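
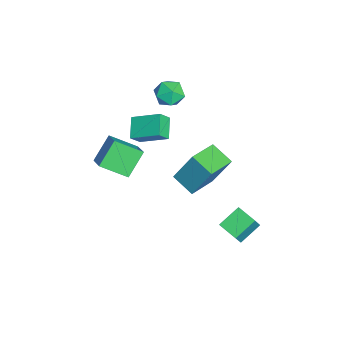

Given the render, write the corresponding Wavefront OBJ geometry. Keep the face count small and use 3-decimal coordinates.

v -2.663 -0.107 3.989
v -2.077 0.174 3.439
v -2.663 -1.334 3.361
v -2.077 -1.053 2.811
v -1.87 -1.175 3.628
v -1.87 -0.417 4.016
v -2.87 -0.743 2.784
v -2.87 0.015 3.172
v -2.204 -0.219 2.694
v -1.587 -0.486 3.216
v -3.153 -0.674 3.584
v -2.536 -0.941 4.106
v -2.814 0.613 -2.736
v -2.623 1.537 -0.893
v -1.996 1.536 -3.284
v -1.804 2.46 -1.441
v -1.456 -0.38 -2.379
v -1.264 0.544 -0.536
v -0.637 0.543 -2.927
v -0.446 1.467 -1.084
v -1.979 -1.928 1.576
v -1.537 -0.542 2.289
v -0.922 -1.953 0.969
v -0.479 -0.567 1.681
v -1.621 -2.373 2.219
v -1.178 -0.987 2.931
v -0.563 -2.398 1.611
v -0.121 -1.012 2.324
v -1.428 -3.458 0.943
v -0.468 -3.138 1.489
v -1.407 -2.078 0.096
v -0.447 -1.757 0.642
v -0.553 -4.163 -0.182
v 0.407 -3.842 0.364
v -0.532 -2.782 -1.029
v 0.428 -2.462 -0.483
v 2.009 2.985 -1.465
v 2.611 2.724 -0.448
v 2.751 3.745 -1.709
v 3.353 3.483 -0.693
v 2.707 2.097 -2.107
v 3.309 1.835 -1.091
v 3.449 2.856 -2.352
v 4.051 2.595 -1.335
f 1 12 6
f 1 6 2
f 1 2 8
f 1 8 11
f 1 11 12
f 2 6 10
f 6 12 5
f 12 11 3
f 11 8 7
f 8 2 9
f 4 10 5
f 4 5 3
f 4 3 7
f 4 7 9
f 4 9 10
f 5 10 6
f 3 5 12
f 7 3 11
f 9 7 8
f 10 9 2
f 14 16 13
f 17 14 13
f 13 16 15
f 15 17 13
f 14 20 16
f 18 14 17
f 18 20 14
f 16 20 15
f 19 17 15
f 15 20 19
f 19 18 17
f 20 18 19
f 22 24 21
f 25 22 21
f 21 24 23
f 23 25 21
f 22 28 24
f 26 22 25
f 26 28 22
f 24 28 23
f 27 25 23
f 23 28 27
f 27 26 25
f 28 26 27
f 30 32 29
f 33 30 29
f 29 32 31
f 31 33 29
f 30 36 32
f 34 30 33
f 34 36 30
f 32 36 31
f 35 33 31
f 31 36 35
f 35 34 33
f 36 34 35
f 38 40 37
f 41 38 37
f 37 40 39
f 39 41 37
f 38 44 40
f 42 38 41
f 42 44 38
f 40 44 39
f 43 41 39
f 39 44 43
f 43 42 41
f 44 42 43



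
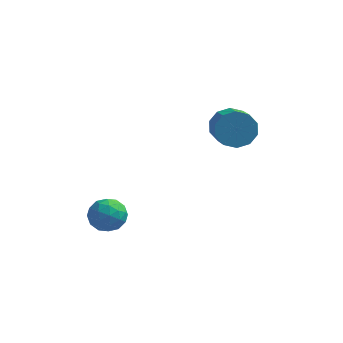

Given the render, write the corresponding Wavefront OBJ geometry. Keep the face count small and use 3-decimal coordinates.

v -0.515 -0.867 0.018
v -0.006 -0.4 0.3
v -0.074 -1.76 0.7
v 0.435 -1.293 0.982
v -0.286 -1.207 1.154
v -0.559 -0.655 0.732
v 0.479 -1.505 0.268
v 0.206 -0.953 -0.154
v 0.608 -0.794 0.455
v 0.136 -0.61 1.002
v -0.216 -1.55 -0.002
v -0.688 -1.366 0.545
v -0.299 -0.555 0.099
v 0.219 -1.605 0.901
v -0.205 -1.555 1.002
v 0.095 -1.28 1.168
v -0.624 -0.704 0.353
v -0.325 -0.43 0.519
v -0.49 -0.905 1.021
v 0.245 -1.73 0.481
v 0.544 -1.456 0.647
v -0.175 -0.88 -0.168
v 0.125 -0.605 -0.002
v 0.41 -1.255 -0.021
v 0.361 -0.512 0.356
v 0.621 -1.038 0.757
v 0.646 -1.162 0.337
v 0.486 -0.837 0.089
v 0.083 -0.404 0.678
v 0.343 -0.929 1.079
v -0.081 -0.878 1.18
v -0.242 -0.554 0.932
v 0.444 -0.636 0.769
v -0.423 -1.231 -0.079
v -0.163 -1.756 0.322
v 0.162 -1.606 0.068
v 0.001 -1.282 -0.18
v -0.701 -1.122 0.243
v -0.441 -1.648 0.644
v -0.566 -1.323 0.911
v -0.726 -0.998 0.663
v -0.524 -1.524 0.231
v 3.106 3.686 2.615
v 3.449 4.149 3.184
v 3.897 3.237 3.655
v 3.554 2.774 3.085
v 2.996 4.011 3.348
v 3.445 3.099 3.819
v 2.586 3.749 3.232
v 3.034 2.837 3.703
v 2.374 3.463 2.88
v 2.822 2.551 3.351
v 2.442 3.262 2.427
v 2.89 2.35 2.898
v 2.763 3.223 2.045
v 3.211 2.311 2.516
v 3.215 3.361 1.881
v 3.664 2.449 2.352
v 3.626 3.623 1.997
v 4.074 2.711 2.468
v 3.838 3.909 2.349
v 4.286 2.997 2.82
v 3.77 4.11 2.802
v 4.218 3.198 3.273
f 1 38 17
f 38 12 41
f 17 41 6
f 38 41 17
f 1 17 13
f 17 6 18
f 13 18 2
f 17 18 13
f 1 13 22
f 13 2 23
f 22 23 8
f 13 23 22
f 1 22 34
f 22 8 37
f 34 37 11
f 22 37 34
f 1 34 38
f 34 11 42
f 38 42 12
f 34 42 38
f 2 18 29
f 18 6 32
f 29 32 10
f 18 32 29
f 6 41 19
f 41 12 40
f 19 40 5
f 41 40 19
f 12 42 39
f 42 11 35
f 39 35 3
f 42 35 39
f 11 37 36
f 37 8 24
f 36 24 7
f 37 24 36
f 8 23 28
f 23 2 25
f 28 25 9
f 23 25 28
f 4 30 16
f 30 10 31
f 16 31 5
f 30 31 16
f 4 16 14
f 16 5 15
f 14 15 3
f 16 15 14
f 4 14 21
f 14 3 20
f 21 20 7
f 14 20 21
f 4 21 26
f 21 7 27
f 26 27 9
f 21 27 26
f 4 26 30
f 26 9 33
f 30 33 10
f 26 33 30
f 5 31 19
f 31 10 32
f 19 32 6
f 31 32 19
f 3 15 39
f 15 5 40
f 39 40 12
f 15 40 39
f 7 20 36
f 20 3 35
f 36 35 11
f 20 35 36
f 9 27 28
f 27 7 24
f 28 24 8
f 27 24 28
f 10 33 29
f 33 9 25
f 29 25 2
f 33 25 29
f 44 43 47
f 44 47 45
f 45 47 48
f 45 48 46
f 47 43 49
f 47 49 48
f 48 49 50
f 48 50 46
f 49 43 51
f 49 51 50
f 50 51 52
f 50 52 46
f 51 43 53
f 51 53 52
f 52 53 54
f 52 54 46
f 53 43 55
f 53 55 54
f 54 55 56
f 54 56 46
f 55 43 57
f 55 57 56
f 56 57 58
f 56 58 46
f 57 43 59
f 57 59 58
f 58 59 60
f 58 60 46
f 59 43 61
f 59 61 60
f 60 61 62
f 60 62 46
f 61 43 63
f 61 63 62
f 62 63 64
f 62 64 46
f 63 43 44
f 63 44 64
f 64 44 45
f 64 45 46



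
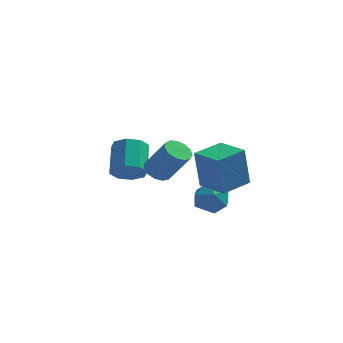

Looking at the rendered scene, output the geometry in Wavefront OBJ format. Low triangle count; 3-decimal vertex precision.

v -2.153 1.972 -3.33
v -1.507 1.616 -2.7
v -1.781 3.172 -1.54
v -2.427 3.528 -2.17
v -1.193 2.053 -3.212
v -1.468 3.609 -2.051
v -1.442 2.443 -3.793
v -1.716 3.998 -2.632
v -2.107 2.557 -4.103
v -2.381 4.112 -2.942
v -2.799 2.328 -3.96
v -3.073 3.884 -2.8
v -3.112 1.891 -3.449
v -3.387 3.447 -2.288
v -2.864 1.502 -2.868
v -3.138 3.057 -1.707
v -2.199 1.388 -2.558
v -2.473 2.943 -1.397
v 3.738 -3.785 -1.325
v 3.48 -3.89 0.827
v 2.43 -2.768 -1.432
v 2.173 -2.873 0.72
v 4.747 -2.467 -1.14
v 4.49 -2.572 1.012
v 3.44 -1.45 -1.247
v 3.182 -1.555 0.905
v 2.592 0.71 -3.212
v 3.22 0.324 -3.947
v 1.78 -0.764 -3.133
v 2.408 -1.15 -3.868
v 2.784 -0.938 -2.921
v 3.286 -0.027 -2.969
v 1.714 -0.413 -4.111
v 2.216 0.498 -4.159
v 2.678 -0.369 -4.502
v 3.339 -0.694 -3.767
v 1.661 0.254 -3.313
v 2.322 -0.071 -2.578
v -0.089 -0.62 -1.73
v 0.513 -0.807 -2.173
v 1.63 -1.147 -0.513
v 1.029 -0.96 -0.07
v 0.54 -0.379 -2.104
v 1.657 -0.72 -0.444
v 0.368 -0.028 -1.916
v 1.485 -0.369 -0.256
v 0.051 0.135 -1.669
v 1.168 -0.205 -0.009
v -0.311 0.059 -1.442
v 0.806 -0.282 0.219
v -0.602 -0.233 -1.306
v 0.515 -0.574 0.355
v -0.73 -0.648 -1.305
v 0.388 -0.988 0.356
v -0.654 -1.054 -1.439
v 0.463 -1.394 0.222
v -0.399 -1.321 -1.665
v 0.718 -1.662 -0.005
v -0.045 -1.367 -1.913
v 1.072 -1.707 -0.252
v 0.295 -1.175 -2.102
v 1.412 -1.515 -0.441
f 2 1 5
f 2 5 3
f 3 5 6
f 3 6 4
f 5 1 7
f 5 7 6
f 6 7 8
f 6 8 4
f 7 1 9
f 7 9 8
f 8 9 10
f 8 10 4
f 9 1 11
f 9 11 10
f 10 11 12
f 10 12 4
f 11 1 13
f 11 13 12
f 12 13 14
f 12 14 4
f 13 1 15
f 13 15 14
f 14 15 16
f 14 16 4
f 15 1 17
f 15 17 16
f 16 17 18
f 16 18 4
f 17 1 2
f 17 2 18
f 18 2 3
f 18 3 4
f 20 22 19
f 23 20 19
f 19 22 21
f 21 23 19
f 20 26 22
f 24 20 23
f 24 26 20
f 22 26 21
f 25 23 21
f 21 26 25
f 25 24 23
f 26 24 25
f 27 38 32
f 27 32 28
f 27 28 34
f 27 34 37
f 27 37 38
f 28 32 36
f 32 38 31
f 38 37 29
f 37 34 33
f 34 28 35
f 30 36 31
f 30 31 29
f 30 29 33
f 30 33 35
f 30 35 36
f 31 36 32
f 29 31 38
f 33 29 37
f 35 33 34
f 36 35 28
f 40 39 43
f 40 43 41
f 41 43 44
f 41 44 42
f 43 39 45
f 43 45 44
f 44 45 46
f 44 46 42
f 45 39 47
f 45 47 46
f 46 47 48
f 46 48 42
f 47 39 49
f 47 49 48
f 48 49 50
f 48 50 42
f 49 39 51
f 49 51 50
f 50 51 52
f 50 52 42
f 51 39 53
f 51 53 52
f 52 53 54
f 52 54 42
f 53 39 55
f 53 55 54
f 54 55 56
f 54 56 42
f 55 39 57
f 55 57 56
f 56 57 58
f 56 58 42
f 57 39 59
f 57 59 58
f 58 59 60
f 58 60 42
f 59 39 61
f 59 61 60
f 60 61 62
f 60 62 42
f 61 39 40
f 61 40 62
f 62 40 41
f 62 41 42



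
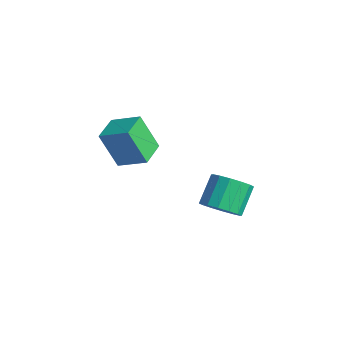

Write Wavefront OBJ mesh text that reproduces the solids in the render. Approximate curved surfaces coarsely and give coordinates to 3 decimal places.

v -3.099 -1.161 1.752
v -3.717 -1.793 3.657
v -1.939 -0.27 2.423
v -2.556 -0.902 4.329
v -2.164 -2.318 1.671
v -2.781 -2.95 3.577
v -1.003 -1.427 2.343
v -1.621 -2.059 4.248
v 2.942 0.082 1.218
v 3.491 -0.375 1.931
v 2.847 0.641 3.076
v 2.298 1.098 2.362
v 3.793 0.014 1.756
v 3.15 1.03 2.901
v 3.867 0.422 1.437
v 3.224 1.437 2.582
v 3.694 0.738 1.059
v 3.05 1.753 2.204
v 3.318 0.879 0.723
v 2.675 1.894 1.868
v 2.842 0.806 0.52
v 2.198 1.821 1.665
v 2.393 0.539 0.504
v 1.749 1.555 1.649
v 2.09 0.15 0.679
v 1.447 1.166 1.824
v 2.016 -0.257 0.998
v 1.373 0.758 2.143
v 2.19 -0.573 1.376
v 1.546 0.442 2.521
v 2.565 -0.714 1.712
v 1.922 0.301 2.857
v 3.042 -0.641 1.915
v 2.398 0.374 3.06
f 2 4 1
f 5 2 1
f 1 4 3
f 3 5 1
f 2 8 4
f 6 2 5
f 6 8 2
f 4 8 3
f 7 5 3
f 3 8 7
f 7 6 5
f 8 6 7
f 10 9 13
f 10 13 11
f 11 13 14
f 11 14 12
f 13 9 15
f 13 15 14
f 14 15 16
f 14 16 12
f 15 9 17
f 15 17 16
f 16 17 18
f 16 18 12
f 17 9 19
f 17 19 18
f 18 19 20
f 18 20 12
f 19 9 21
f 19 21 20
f 20 21 22
f 20 22 12
f 21 9 23
f 21 23 22
f 22 23 24
f 22 24 12
f 23 9 25
f 23 25 24
f 24 25 26
f 24 26 12
f 25 9 27
f 25 27 26
f 26 27 28
f 26 28 12
f 27 9 29
f 27 29 28
f 28 29 30
f 28 30 12
f 29 9 31
f 29 31 30
f 30 31 32
f 30 32 12
f 31 9 33
f 31 33 32
f 32 33 34
f 32 34 12
f 33 9 10
f 33 10 34
f 34 10 11
f 34 11 12



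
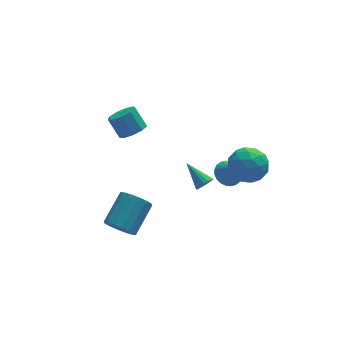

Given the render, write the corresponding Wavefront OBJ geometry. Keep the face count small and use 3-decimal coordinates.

v 3.148 2.096 -1.6
v 3.933 2.18 -1.819
v 3.672 1.044 -0.12
v 3.895 2.432 -1.626
v 3.742 2.633 -1.429
v 3.5 2.753 -1.258
v 3.203 2.772 -1.14
v 2.898 2.688 -1.091
v 2.631 2.514 -1.12
v 2.443 2.276 -1.222
v 2.362 2.011 -1.381
v 2.4 1.759 -1.574
v 2.553 1.558 -1.771
v 2.796 1.439 -1.942
v 3.092 1.419 -2.061
v 3.397 1.503 -2.109
v 3.664 1.677 -2.08
v 3.852 1.915 -1.978
v -3.52 -1.07 -1.551
v -2.788 -1.472 -1.911
v -1.607 -0.272 -0.849
v -2.34 0.13 -0.489
v -2.887 -1.116 -2.203
v -1.707 0.084 -1.141
v -3.156 -0.747 -2.32
v -1.976 0.452 -1.258
v -3.523 -0.465 -2.231
v -2.342 0.734 -1.169
v -3.889 -0.345 -1.96
v -2.708 0.854 -0.898
v -4.156 -0.419 -1.579
v -2.975 0.78 -0.517
v -4.253 -0.668 -1.191
v -3.072 0.532 -0.129
v -4.153 -1.024 -0.899
v -2.973 0.176 0.163
v -3.884 -1.392 -0.782
v -2.704 -0.193 0.28
v -3.518 -1.674 -0.871
v -2.337 -0.475 0.191
v -3.152 -1.794 -1.142
v -1.971 -0.595 -0.08
v -2.885 -1.72 -1.523
v -1.704 -0.521 -0.461
v 2.706 0.117 1.748
v 3.852 0.156 1.769
v 2.768 -1.736 1.811
v 3.914 -1.697 1.832
v 3.31 -1.331 2.736
v 3.272 -0.187 2.697
v 3.348 -1.393 0.883
v 3.31 -0.249 0.844
v 4.248 -0.778 1.235
v 4.225 -0.739 2.38
v 2.395 -0.841 1.2
v 2.372 -0.802 2.345
v 3.274 0.299 1.753
v 3.346 -1.879 1.827
v 2.992 -1.664 2.358
v 3.665 -1.641 2.371
v 2.933 0.098 2.298
v 3.606 0.12 2.311
v 3.288 -0.754 2.879
v 3.014 -1.7 1.269
v 3.687 -1.678 1.282
v 2.955 0.061 1.209
v 3.628 0.084 1.222
v 3.332 -0.826 0.701
v 4.18 -0.227 1.452
v 4.216 -1.316 1.489
v 3.884 -1.137 0.931
v 3.861 -0.464 0.908
v 4.166 -0.204 2.125
v 4.203 -1.293 2.162
v 3.848 -1.079 2.693
v 3.826 -0.406 2.67
v 4.399 -0.753 1.811
v 2.417 -0.287 1.418
v 2.454 -1.376 1.455
v 2.794 -1.174 0.91
v 2.772 -0.501 0.887
v 2.404 -0.264 2.091
v 2.44 -1.353 2.128
v 2.759 -1.116 2.672
v 2.736 -0.443 2.649
v 2.221 -0.827 1.769
v -1.989 2.028 3.317
v -1.296 1.899 3.696
v -1.739 2.543 4.723
v -2.431 2.672 4.343
v -1.271 2.367 3.414
v -1.713 3.011 4.44
v -1.581 2.677 3.086
v -2.024 3.32 4.112
v -2.082 2.683 2.866
v -2.525 3.326 3.893
v -2.54 2.382 2.857
v -2.982 3.026 3.884
v -2.739 1.916 3.063
v -3.182 2.56 4.09
v -2.588 1.503 3.388
v -3.03 2.146 4.415
v -2.156 1.335 3.679
v -2.598 1.979 4.706
v -1.646 1.492 3.801
v -2.088 2.135 4.828
v 2.193 3.199 -3.356
v 2.519 3.065 -2.895
v 1.507 4.461 -2.504
v 2.675 3.245 -3.037
v 2.721 3.415 -3.252
v 2.646 3.535 -3.49
v 2.467 3.579 -3.698
v 2.225 3.535 -3.828
v 1.976 3.414 -3.849
v 1.777 3.244 -3.757
v 1.673 3.063 -3.574
v 1.688 2.914 -3.34
v 1.819 2.83 -3.11
v 2.035 2.83 -2.937
v 2.288 2.915 -2.859
f 2 1 4
f 2 4 3
f 4 1 5
f 4 5 3
f 5 1 6
f 5 6 3
f 6 1 7
f 6 7 3
f 7 1 8
f 7 8 3
f 8 1 9
f 8 9 3
f 9 1 10
f 9 10 3
f 10 1 11
f 10 11 3
f 11 1 12
f 11 12 3
f 12 1 13
f 12 13 3
f 13 1 14
f 13 14 3
f 14 1 15
f 14 15 3
f 15 1 16
f 15 16 3
f 16 1 17
f 16 17 3
f 17 1 18
f 17 18 3
f 18 1 2
f 18 2 3
f 20 19 23
f 20 23 21
f 21 23 24
f 21 24 22
f 23 19 25
f 23 25 24
f 24 25 26
f 24 26 22
f 25 19 27
f 25 27 26
f 26 27 28
f 26 28 22
f 27 19 29
f 27 29 28
f 28 29 30
f 28 30 22
f 29 19 31
f 29 31 30
f 30 31 32
f 30 32 22
f 31 19 33
f 31 33 32
f 32 33 34
f 32 34 22
f 33 19 35
f 33 35 34
f 34 35 36
f 34 36 22
f 35 19 37
f 35 37 36
f 36 37 38
f 36 38 22
f 37 19 39
f 37 39 38
f 38 39 40
f 38 40 22
f 39 19 41
f 39 41 40
f 40 41 42
f 40 42 22
f 41 19 43
f 41 43 42
f 42 43 44
f 42 44 22
f 43 19 20
f 43 20 44
f 44 20 21
f 44 21 22
f 45 82 61
f 82 56 85
f 61 85 50
f 82 85 61
f 45 61 57
f 61 50 62
f 57 62 46
f 61 62 57
f 45 57 66
f 57 46 67
f 66 67 52
f 57 67 66
f 45 66 78
f 66 52 81
f 78 81 55
f 66 81 78
f 45 78 82
f 78 55 86
f 82 86 56
f 78 86 82
f 46 62 73
f 62 50 76
f 73 76 54
f 62 76 73
f 50 85 63
f 85 56 84
f 63 84 49
f 85 84 63
f 56 86 83
f 86 55 79
f 83 79 47
f 86 79 83
f 55 81 80
f 81 52 68
f 80 68 51
f 81 68 80
f 52 67 72
f 67 46 69
f 72 69 53
f 67 69 72
f 48 74 60
f 74 54 75
f 60 75 49
f 74 75 60
f 48 60 58
f 60 49 59
f 58 59 47
f 60 59 58
f 48 58 65
f 58 47 64
f 65 64 51
f 58 64 65
f 48 65 70
f 65 51 71
f 70 71 53
f 65 71 70
f 48 70 74
f 70 53 77
f 74 77 54
f 70 77 74
f 49 75 63
f 75 54 76
f 63 76 50
f 75 76 63
f 47 59 83
f 59 49 84
f 83 84 56
f 59 84 83
f 51 64 80
f 64 47 79
f 80 79 55
f 64 79 80
f 53 71 72
f 71 51 68
f 72 68 52
f 71 68 72
f 54 77 73
f 77 53 69
f 73 69 46
f 77 69 73
f 88 87 91
f 88 91 89
f 89 91 92
f 89 92 90
f 91 87 93
f 91 93 92
f 92 93 94
f 92 94 90
f 93 87 95
f 93 95 94
f 94 95 96
f 94 96 90
f 95 87 97
f 95 97 96
f 96 97 98
f 96 98 90
f 97 87 99
f 97 99 98
f 98 99 100
f 98 100 90
f 99 87 101
f 99 101 100
f 100 101 102
f 100 102 90
f 101 87 103
f 101 103 102
f 102 103 104
f 102 104 90
f 103 87 105
f 103 105 104
f 104 105 106
f 104 106 90
f 105 87 88
f 105 88 106
f 106 88 89
f 106 89 90
f 108 107 110
f 108 110 109
f 110 107 111
f 110 111 109
f 111 107 112
f 111 112 109
f 112 107 113
f 112 113 109
f 113 107 114
f 113 114 109
f 114 107 115
f 114 115 109
f 115 107 116
f 115 116 109
f 116 107 117
f 116 117 109
f 117 107 118
f 117 118 109
f 118 107 119
f 118 119 109
f 119 107 120
f 119 120 109
f 120 107 121
f 120 121 109
f 121 107 108
f 121 108 109



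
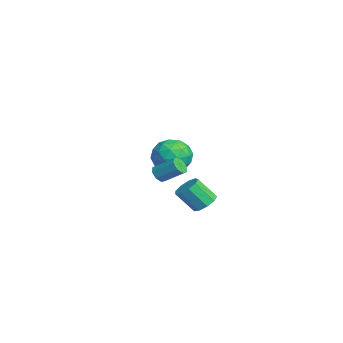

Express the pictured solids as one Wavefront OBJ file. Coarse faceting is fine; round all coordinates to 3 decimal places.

v 2.488 -1.343 -3.247
v 3.078 -1.728 -3.439
v 2.861 -2.623 -2.305
v 2.272 -2.237 -2.113
v 3.208 -1.362 -3.125
v 2.991 -2.257 -1.991
v 3.001 -0.987 -2.868
v 2.785 -1.882 -1.735
v 2.554 -0.778 -2.788
v 2.338 -1.673 -1.655
v 2.077 -0.834 -2.923
v 1.861 -1.728 -1.79
v 1.792 -1.127 -3.209
v 1.575 -2.022 -2.076
v 1.832 -1.522 -3.513
v 1.616 -2.416 -2.38
v 2.18 -1.832 -3.692
v 1.964 -2.727 -2.559
v 2.672 -1.914 -3.663
v 2.456 -2.809 -2.529
v 3.632 -3.78 -0.596
v 4.112 -3.998 -0.653
v 4.628 -3.058 0.099
v 4.148 -2.84 0.156
v 4.031 -3.723 -0.941
v 4.547 -2.783 -0.188
v 3.716 -3.482 -1.026
v 4.232 -2.542 -0.274
v 3.352 -3.415 -0.86
v 3.868 -2.475 -0.108
v 3.152 -3.562 -0.539
v 3.668 -2.622 0.213
v 3.233 -3.837 -0.252
v 3.749 -2.897 0.501
v 3.548 -4.078 -0.166
v 4.064 -3.138 0.586
v 3.912 -4.145 -0.332
v 4.428 -3.205 0.42
v -1.86 -1.812 -1.379
v -1.541 -2.318 -2.369
v -3.659 -2.062 -1.831
v -3.34 -2.568 -2.821
v -3.148 -3.099 -1.811
v -2.036 -2.945 -1.532
v -3.164 -1.435 -2.668
v -2.052 -1.281 -2.389
v -2.347 -2.086 -3.165
v -2.337 -3.114 -2.636
v -2.863 -1.266 -1.564
v -2.853 -2.294 -1.035
v -1.543 -2.043 -1.835
v -3.657 -2.337 -2.365
v -3.544 -2.649 -1.772
v -3.357 -2.947 -2.354
v -1.833 -2.411 -1.343
v -1.646 -2.709 -1.924
v -2.59 -3.168 -1.597
v -3.554 -1.671 -2.276
v -3.367 -1.969 -2.857
v -1.843 -1.433 -1.846
v -1.656 -1.731 -2.428
v -2.61 -1.212 -2.603
v -1.829 -2.204 -2.884
v -2.886 -2.351 -3.15
v -2.783 -1.685 -3.06
v -2.129 -1.594 -2.896
v -1.823 -2.808 -2.573
v -2.88 -2.955 -2.839
v -2.767 -3.267 -2.245
v -2.114 -3.177 -2.081
v -2.297 -2.672 -3.041
v -2.32 -1.425 -1.361
v -3.377 -1.572 -1.627
v -3.086 -1.203 -2.119
v -2.433 -1.113 -1.955
v -2.314 -2.029 -1.05
v -3.371 -2.176 -1.316
v -3.071 -2.786 -1.304
v -2.417 -2.695 -1.14
v -2.903 -1.708 -1.159
f 2 1 5
f 2 5 3
f 3 5 6
f 3 6 4
f 5 1 7
f 5 7 6
f 6 7 8
f 6 8 4
f 7 1 9
f 7 9 8
f 8 9 10
f 8 10 4
f 9 1 11
f 9 11 10
f 10 11 12
f 10 12 4
f 11 1 13
f 11 13 12
f 12 13 14
f 12 14 4
f 13 1 15
f 13 15 14
f 14 15 16
f 14 16 4
f 15 1 17
f 15 17 16
f 16 17 18
f 16 18 4
f 17 1 19
f 17 19 18
f 18 19 20
f 18 20 4
f 19 1 2
f 19 2 20
f 20 2 3
f 20 3 4
f 22 21 25
f 22 25 23
f 23 25 26
f 23 26 24
f 25 21 27
f 25 27 26
f 26 27 28
f 26 28 24
f 27 21 29
f 27 29 28
f 28 29 30
f 28 30 24
f 29 21 31
f 29 31 30
f 30 31 32
f 30 32 24
f 31 21 33
f 31 33 32
f 32 33 34
f 32 34 24
f 33 21 35
f 33 35 34
f 34 35 36
f 34 36 24
f 35 21 37
f 35 37 36
f 36 37 38
f 36 38 24
f 37 21 22
f 37 22 38
f 38 22 23
f 38 23 24
f 39 76 55
f 76 50 79
f 55 79 44
f 76 79 55
f 39 55 51
f 55 44 56
f 51 56 40
f 55 56 51
f 39 51 60
f 51 40 61
f 60 61 46
f 51 61 60
f 39 60 72
f 60 46 75
f 72 75 49
f 60 75 72
f 39 72 76
f 72 49 80
f 76 80 50
f 72 80 76
f 40 56 67
f 56 44 70
f 67 70 48
f 56 70 67
f 44 79 57
f 79 50 78
f 57 78 43
f 79 78 57
f 50 80 77
f 80 49 73
f 77 73 41
f 80 73 77
f 49 75 74
f 75 46 62
f 74 62 45
f 75 62 74
f 46 61 66
f 61 40 63
f 66 63 47
f 61 63 66
f 42 68 54
f 68 48 69
f 54 69 43
f 68 69 54
f 42 54 52
f 54 43 53
f 52 53 41
f 54 53 52
f 42 52 59
f 52 41 58
f 59 58 45
f 52 58 59
f 42 59 64
f 59 45 65
f 64 65 47
f 59 65 64
f 42 64 68
f 64 47 71
f 68 71 48
f 64 71 68
f 43 69 57
f 69 48 70
f 57 70 44
f 69 70 57
f 41 53 77
f 53 43 78
f 77 78 50
f 53 78 77
f 45 58 74
f 58 41 73
f 74 73 49
f 58 73 74
f 47 65 66
f 65 45 62
f 66 62 46
f 65 62 66
f 48 71 67
f 71 47 63
f 67 63 40
f 71 63 67



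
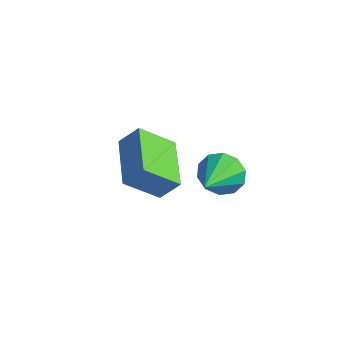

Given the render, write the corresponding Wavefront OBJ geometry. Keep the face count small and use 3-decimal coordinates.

v 2.895 0.918 -1.347
v 3.181 1.405 -0.698
v 3.525 -0.698 -0.413
v 2.679 1.27 -0.592
v 2.258 1 -0.774
v 2.081 0.699 -1.175
v 2.214 0.482 -1.641
v 2.608 0.431 -1.995
v 3.111 0.566 -2.101
v 3.531 0.836 -1.919
v 3.708 1.136 -1.519
v 3.575 1.354 -1.052
v 0.328 0.737 -4.294
v -0.458 -0.296 -3.196
v -1.215 2.221 -4.003
v -2.001 1.188 -2.905
v 0.901 1.172 -3.475
v 0.115 0.139 -2.377
v -0.642 2.656 -3.184
v -1.428 1.623 -2.086
f 2 1 4
f 2 4 3
f 4 1 5
f 4 5 3
f 5 1 6
f 5 6 3
f 6 1 7
f 6 7 3
f 7 1 8
f 7 8 3
f 8 1 9
f 8 9 3
f 9 1 10
f 9 10 3
f 10 1 11
f 10 11 3
f 11 1 12
f 11 12 3
f 12 1 2
f 12 2 3
f 14 16 13
f 17 14 13
f 13 16 15
f 15 17 13
f 14 20 16
f 18 14 17
f 18 20 14
f 16 20 15
f 19 17 15
f 15 20 19
f 19 18 17
f 20 18 19



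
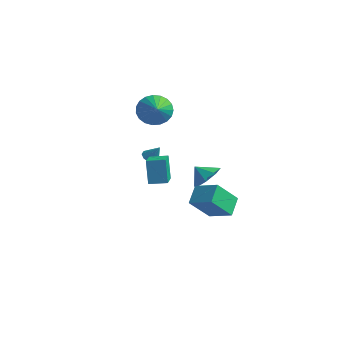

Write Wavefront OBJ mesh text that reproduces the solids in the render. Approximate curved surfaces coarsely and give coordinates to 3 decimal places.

v 0.105 1.793 -4.654
v -0.406 0.58 -3.175
v -0.28 2.839 -3.93
v -0.791 1.627 -2.45
v 1.571 1.913 -4.05
v 1.06 0.701 -2.57
v 1.186 2.96 -3.325
v 0.675 1.747 -1.846
v -2.577 0.271 3.599
v -2.043 0.099 2.723
v -1.623 -0.651 4.361
v -1.84 0.445 2.886
v -1.765 0.76 3.172
v -1.83 0.99 3.533
v -2.024 1.097 3.904
v -2.314 1.06 4.223
v -2.65 0.887 4.434
v -2.973 0.607 4.5
v -3.227 0.269 4.411
v -3.37 -0.069 4.181
v -3.375 -0.348 3.851
v -3.242 -0.52 3.477
v -2.995 -0.555 3.124
v -2.675 -0.448 2.853
v -2.338 -0.216 2.711
v -2.76 0.11 -0.115
v -2.306 -0.063 -0.373
v -2.2 0.25 0.775
v -2.341 0.31 -0.41
v -2.572 0.59 -0.308
v -2.89 0.645 -0.116
v -3.148 0.45 0.076
v -3.224 0.096 0.18
v -3.083 -0.251 0.145
v -2.79 -0.429 -0.011
v -2.484 -0.354 -0.216
v 0.229 -3.389 0.859
v -0.193 -3.059 2.281
v 1.054 -2.799 0.967
v 0.632 -2.469 2.39
v 1.048 -4.631 1.39
v 0.626 -4.301 2.813
v 1.873 -4.041 1.499
v 1.451 -3.711 2.921
v -1.327 3.418 -2.785
v -0.577 3.229 -2.105
v -2.053 3.162 -2.055
v -0.821 3.979 -2.085
v -1.362 4.399 -2.475
v -1.882 4.245 -3.047
v -2.078 3.606 -3.465
v -1.834 2.857 -3.485
v -1.293 2.436 -3.095
v -0.773 2.59 -2.523
f 2 4 1
f 5 2 1
f 1 4 3
f 3 5 1
f 2 8 4
f 6 2 5
f 6 8 2
f 4 8 3
f 7 5 3
f 3 8 7
f 7 6 5
f 8 6 7
f 10 9 12
f 10 12 11
f 12 9 13
f 12 13 11
f 13 9 14
f 13 14 11
f 14 9 15
f 14 15 11
f 15 9 16
f 15 16 11
f 16 9 17
f 16 17 11
f 17 9 18
f 17 18 11
f 18 9 19
f 18 19 11
f 19 9 20
f 19 20 11
f 20 9 21
f 20 21 11
f 21 9 22
f 21 22 11
f 22 9 23
f 22 23 11
f 23 9 24
f 23 24 11
f 24 9 25
f 24 25 11
f 25 9 10
f 25 10 11
f 27 26 29
f 27 29 28
f 29 26 30
f 29 30 28
f 30 26 31
f 30 31 28
f 31 26 32
f 31 32 28
f 32 26 33
f 32 33 28
f 33 26 34
f 33 34 28
f 34 26 35
f 34 35 28
f 35 26 36
f 35 36 28
f 36 26 27
f 36 27 28
f 38 40 37
f 41 38 37
f 37 40 39
f 39 41 37
f 38 44 40
f 42 38 41
f 42 44 38
f 40 44 39
f 43 41 39
f 39 44 43
f 43 42 41
f 44 42 43
f 46 45 48
f 46 48 47
f 48 45 49
f 48 49 47
f 49 45 50
f 49 50 47
f 50 45 51
f 50 51 47
f 51 45 52
f 51 52 47
f 52 45 53
f 52 53 47
f 53 45 54
f 53 54 47
f 54 45 46
f 54 46 47



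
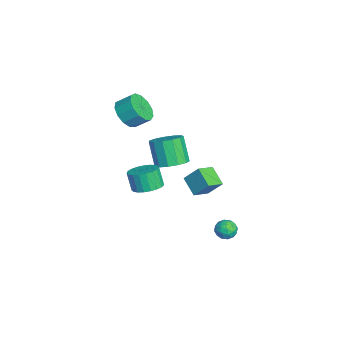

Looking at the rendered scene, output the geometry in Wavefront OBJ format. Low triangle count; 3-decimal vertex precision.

v 0.283 0.594 0.378
v 0.942 -0.157 0.585
v 0.116 -0.444 2.17
v -0.543 0.306 1.962
v 1.175 0.326 0.794
v 0.349 0.039 2.379
v 1.124 0.893 0.87
v 0.298 0.606 2.455
v 0.807 1.365 0.79
v -0.019 1.078 2.375
v 0.323 1.593 0.579
v -0.503 1.306 2.164
v -0.174 1.503 0.304
v -1 1.216 1.889
v -0.525 1.124 0.052
v -1.351 0.837 1.637
v -0.62 0.577 -0.096
v -1.446 0.29 1.489
v -0.428 0.035 -0.094
v -1.254 -0.252 1.49
v -0.011 -0.329 0.057
v -0.837 -0.616 1.642
v 0.5 -0.401 0.311
v -0.326 -0.688 1.895
v 2.722 3.946 -4.363
v 3.062 3.585 -3.848
v 1.718 3.475 -4.032
v 2.058 3.114 -3.517
v 1.994 3.824 -3.472
v 2.614 4.115 -3.677
v 2.166 2.945 -4.203
v 2.786 3.236 -4.408
v 2.718 2.965 -3.749
v 2.612 3.509 -3.297
v 2.168 3.551 -4.583
v 2.062 4.095 -4.131
v 2.98 3.807 -4.135
v 1.8 3.253 -3.745
v 1.763 3.671 -3.719
v 1.962 3.458 -3.416
v 2.717 4.119 -4.034
v 2.917 3.906 -3.731
v 2.289 4.047 -3.51
v 1.863 3.154 -4.149
v 2.063 2.941 -3.846
v 2.818 3.602 -4.464
v 3.017 3.389 -4.161
v 2.491 3.013 -4.37
v 2.977 3.23 -3.774
v 2.387 2.953 -3.579
v 2.451 2.854 -3.983
v 2.815 3.025 -4.103
v 2.915 3.55 -3.508
v 2.325 3.273 -3.314
v 2.288 3.691 -3.287
v 2.652 3.862 -3.408
v 2.713 3.186 -3.45
v 2.455 3.787 -4.566
v 1.865 3.51 -4.372
v 2.128 3.198 -4.472
v 2.492 3.369 -4.593
v 2.393 4.107 -4.301
v 1.803 3.83 -4.106
v 1.965 4.035 -3.777
v 2.329 4.206 -3.897
v 2.067 3.874 -4.43
v -0.824 1.349 -1.764
v -0.478 2.168 -0.709
v -1.572 2.245 -2.213
v -1.226 3.063 -1.158
v 0.226 1.857 -2.502
v 0.572 2.675 -1.447
v -0.522 2.752 -2.951
v -0.176 3.571 -1.896
v 2.648 -0.915 0.2
v 3.356 -1.507 0.311
v 2.96 -1.758 1.492
v 2.252 -1.165 1.38
v 3.51 -1.174 0.433
v 3.114 -1.425 1.614
v 3.515 -0.796 0.515
v 3.119 -1.047 1.696
v 3.37 -0.439 0.543
v 2.974 -0.69 1.723
v 3.1 -0.164 0.511
v 2.704 -0.414 1.691
v 2.752 -0.018 0.425
v 2.356 -0.269 1.606
v 2.386 -0.028 0.3
v 1.99 -0.279 1.481
v 2.065 -0.191 0.158
v 1.67 -0.442 1.339
v 1.845 -0.479 0.023
v 1.45 -0.73 1.204
v 1.764 -0.842 -0.081
v 1.369 -1.093 1.099
v 1.836 -1.218 -0.137
v 1.44 -1.469 1.044
v 2.048 -1.542 -0.134
v 1.652 -1.792 1.046
v 2.364 -1.757 -0.074
v 1.968 -2.007 1.106
v 2.728 -1.826 0.033
v 2.333 -2.077 1.214
v 3.079 -1.738 0.17
v 2.684 -1.989 1.35
v -1.62 -1.905 3.45
v -0.681 -1.751 2.984
v -0.48 -0.86 3.684
v -1.42 -1.015 4.15
v -1.076 -1.423 2.68
v -0.875 -0.532 3.379
v -1.643 -1.248 2.619
v -1.443 -0.357 3.319
v -2.204 -1.281 2.823
v -2.004 -0.391 3.522
v -2.579 -1.513 3.226
v -2.379 -0.623 3.925
v -2.65 -1.87 3.7
v -2.449 -0.979 4.399
v -2.394 -2.237 4.095
v -2.193 -1.347 4.794
v -1.892 -2.5 4.285
v -1.691 -1.609 4.984
v -1.304 -2.573 4.21
v -1.103 -1.683 4.91
v -0.816 -2.435 3.894
v -0.616 -1.544 4.594
v -0.584 -2.128 3.437
v -0.384 -1.238 4.137
f 2 1 5
f 2 5 3
f 3 5 6
f 3 6 4
f 5 1 7
f 5 7 6
f 6 7 8
f 6 8 4
f 7 1 9
f 7 9 8
f 8 9 10
f 8 10 4
f 9 1 11
f 9 11 10
f 10 11 12
f 10 12 4
f 11 1 13
f 11 13 12
f 12 13 14
f 12 14 4
f 13 1 15
f 13 15 14
f 14 15 16
f 14 16 4
f 15 1 17
f 15 17 16
f 16 17 18
f 16 18 4
f 17 1 19
f 17 19 18
f 18 19 20
f 18 20 4
f 19 1 21
f 19 21 20
f 20 21 22
f 20 22 4
f 21 1 23
f 21 23 22
f 22 23 24
f 22 24 4
f 23 1 2
f 23 2 24
f 24 2 3
f 24 3 4
f 25 62 41
f 62 36 65
f 41 65 30
f 62 65 41
f 25 41 37
f 41 30 42
f 37 42 26
f 41 42 37
f 25 37 46
f 37 26 47
f 46 47 32
f 37 47 46
f 25 46 58
f 46 32 61
f 58 61 35
f 46 61 58
f 25 58 62
f 58 35 66
f 62 66 36
f 58 66 62
f 26 42 53
f 42 30 56
f 53 56 34
f 42 56 53
f 30 65 43
f 65 36 64
f 43 64 29
f 65 64 43
f 36 66 63
f 66 35 59
f 63 59 27
f 66 59 63
f 35 61 60
f 61 32 48
f 60 48 31
f 61 48 60
f 32 47 52
f 47 26 49
f 52 49 33
f 47 49 52
f 28 54 40
f 54 34 55
f 40 55 29
f 54 55 40
f 28 40 38
f 40 29 39
f 38 39 27
f 40 39 38
f 28 38 45
f 38 27 44
f 45 44 31
f 38 44 45
f 28 45 50
f 45 31 51
f 50 51 33
f 45 51 50
f 28 50 54
f 50 33 57
f 54 57 34
f 50 57 54
f 29 55 43
f 55 34 56
f 43 56 30
f 55 56 43
f 27 39 63
f 39 29 64
f 63 64 36
f 39 64 63
f 31 44 60
f 44 27 59
f 60 59 35
f 44 59 60
f 33 51 52
f 51 31 48
f 52 48 32
f 51 48 52
f 34 57 53
f 57 33 49
f 53 49 26
f 57 49 53
f 68 70 67
f 71 68 67
f 67 70 69
f 69 71 67
f 68 74 70
f 72 68 71
f 72 74 68
f 70 74 69
f 73 71 69
f 69 74 73
f 73 72 71
f 74 72 73
f 76 75 79
f 76 79 77
f 77 79 80
f 77 80 78
f 79 75 81
f 79 81 80
f 80 81 82
f 80 82 78
f 81 75 83
f 81 83 82
f 82 83 84
f 82 84 78
f 83 75 85
f 83 85 84
f 84 85 86
f 84 86 78
f 85 75 87
f 85 87 86
f 86 87 88
f 86 88 78
f 87 75 89
f 87 89 88
f 88 89 90
f 88 90 78
f 89 75 91
f 89 91 90
f 90 91 92
f 90 92 78
f 91 75 93
f 91 93 92
f 92 93 94
f 92 94 78
f 93 75 95
f 93 95 94
f 94 95 96
f 94 96 78
f 95 75 97
f 95 97 96
f 96 97 98
f 96 98 78
f 97 75 99
f 97 99 98
f 98 99 100
f 98 100 78
f 99 75 101
f 99 101 100
f 100 101 102
f 100 102 78
f 101 75 103
f 101 103 102
f 102 103 104
f 102 104 78
f 103 75 105
f 103 105 104
f 104 105 106
f 104 106 78
f 105 75 76
f 105 76 106
f 106 76 77
f 106 77 78
f 108 107 111
f 108 111 109
f 109 111 112
f 109 112 110
f 111 107 113
f 111 113 112
f 112 113 114
f 112 114 110
f 113 107 115
f 113 115 114
f 114 115 116
f 114 116 110
f 115 107 117
f 115 117 116
f 116 117 118
f 116 118 110
f 117 107 119
f 117 119 118
f 118 119 120
f 118 120 110
f 119 107 121
f 119 121 120
f 120 121 122
f 120 122 110
f 121 107 123
f 121 123 122
f 122 123 124
f 122 124 110
f 123 107 125
f 123 125 124
f 124 125 126
f 124 126 110
f 125 107 127
f 125 127 126
f 126 127 128
f 126 128 110
f 127 107 129
f 127 129 128
f 128 129 130
f 128 130 110
f 129 107 108
f 129 108 130
f 130 108 109
f 130 109 110



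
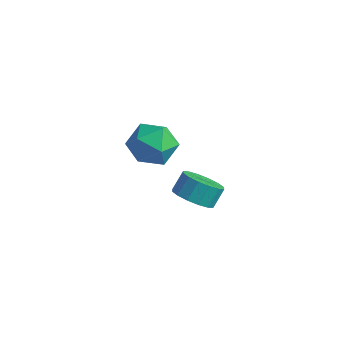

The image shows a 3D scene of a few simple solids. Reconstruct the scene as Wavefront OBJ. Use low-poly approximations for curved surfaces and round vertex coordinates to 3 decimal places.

v -2.974 3.553 -2.242
v -2.177 3.064 -1.859
v -2.17 3.737 -1.015
v -2.966 4.227 -1.398
v -1.973 3.44 -2.16
v -1.966 4.113 -1.316
v -2.037 3.846 -2.483
v -2.03 4.519 -1.639
v -2.352 4.173 -2.742
v -2.345 4.847 -1.897
v -2.834 4.335 -2.866
v -2.826 5.008 -2.022
v -3.353 4.287 -2.824
v -3.345 4.96 -1.979
v -3.77 4.043 -2.625
v -3.763 4.716 -1.781
v -3.974 3.667 -2.324
v -3.967 4.34 -1.48
v -3.91 3.261 -2.001
v -3.903 3.934 -1.157
v -3.595 2.933 -1.743
v -3.588 3.607 -0.898
v -3.114 2.772 -1.618
v -3.106 3.445 -0.774
v -2.595 2.82 -1.661
v -2.587 3.493 -0.816
v -2.715 1.743 2.363
v -1.909 1.627 3.214
v -3.671 0.253 3.066
v -2.865 0.137 3.917
v -3.589 1.066 3.915
v -2.998 1.987 3.48
v -2.582 -0.107 2.8
v -1.991 0.814 2.365
v -1.827 0.484 3.484
v -2.449 1.208 4.172
v -3.131 0.672 2.108
v -3.753 1.396 2.796
f 2 1 5
f 2 5 3
f 3 5 6
f 3 6 4
f 5 1 7
f 5 7 6
f 6 7 8
f 6 8 4
f 7 1 9
f 7 9 8
f 8 9 10
f 8 10 4
f 9 1 11
f 9 11 10
f 10 11 12
f 10 12 4
f 11 1 13
f 11 13 12
f 12 13 14
f 12 14 4
f 13 1 15
f 13 15 14
f 14 15 16
f 14 16 4
f 15 1 17
f 15 17 16
f 16 17 18
f 16 18 4
f 17 1 19
f 17 19 18
f 18 19 20
f 18 20 4
f 19 1 21
f 19 21 20
f 20 21 22
f 20 22 4
f 21 1 23
f 21 23 22
f 22 23 24
f 22 24 4
f 23 1 25
f 23 25 24
f 24 25 26
f 24 26 4
f 25 1 2
f 25 2 26
f 26 2 3
f 26 3 4
f 27 38 32
f 27 32 28
f 27 28 34
f 27 34 37
f 27 37 38
f 28 32 36
f 32 38 31
f 38 37 29
f 37 34 33
f 34 28 35
f 30 36 31
f 30 31 29
f 30 29 33
f 30 33 35
f 30 35 36
f 31 36 32
f 29 31 38
f 33 29 37
f 35 33 34
f 36 35 28



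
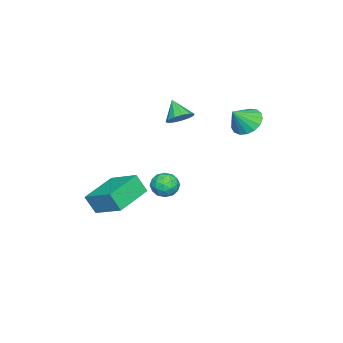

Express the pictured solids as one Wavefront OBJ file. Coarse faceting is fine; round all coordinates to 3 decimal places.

v -2.008 -2.674 -3.578
v -1.445 -2.941 -3.062
v -2.895 -3.459 -3.018
v -2.332 -3.726 -2.502
v -2.602 -2.965 -2.447
v -2.054 -2.48 -2.794
v -2.286 -3.92 -3.286
v -1.738 -3.435 -3.633
v -1.617 -3.711 -2.881
v -1.812 -3.121 -2.363
v -2.528 -3.279 -3.717
v -2.723 -2.689 -3.199
v -1.649 -2.739 -3.369
v -2.691 -3.661 -2.711
v -2.85 -3.214 -2.679
v -2.519 -3.371 -2.375
v -2.007 -2.467 -3.212
v -1.676 -2.624 -2.908
v -2.356 -2.638 -2.547
v -2.664 -3.776 -3.172
v -2.333 -3.933 -2.868
v -1.821 -3.029 -3.705
v -1.49 -3.186 -3.401
v -1.984 -3.762 -3.533
v -1.419 -3.348 -2.96
v -1.94 -3.81 -2.63
v -1.913 -3.924 -3.091
v -1.591 -3.639 -3.295
v -1.534 -3.001 -2.655
v -2.055 -3.463 -2.325
v -2.213 -3.015 -2.294
v -1.891 -2.73 -2.497
v -1.634 -3.454 -2.549
v -2.285 -2.937 -3.755
v -2.806 -3.399 -3.425
v -2.449 -3.67 -3.583
v -2.127 -3.385 -3.786
v -2.4 -2.59 -3.45
v -2.921 -3.052 -3.12
v -2.749 -2.761 -2.785
v -2.427 -2.476 -2.989
v -2.706 -2.946 -3.531
v -3.274 0.741 1.788
v -2.798 0.265 1.161
v -2.466 0.279 2.752
v -2.593 0.654 1.176
v -2.544 1.063 1.33
v -2.662 1.399 1.59
v -2.92 1.583 1.895
v -3.26 1.575 2.176
v -3.602 1.376 2.367
v -3.87 1.031 2.426
v -4.001 0.62 2.339
v -3.965 0.236 2.126
v -3.771 -0.031 1.835
v -3.464 -0.122 1.533
v -3.113 -0.015 1.29
v 1.542 -3.794 -1.895
v 1.622 -4.329 -0.891
v 2.03 -2.221 -1.097
v 2.11 -2.756 -0.093
v 3.57 -4.224 -2.287
v 3.65 -4.759 -1.283
v 4.058 -2.651 -1.489
v 4.138 -3.186 -0.485
v -1.413 -2.024 2.316
v -0.971 -2.603 2.138
v -1.927 -2.696 3.224
v -0.76 -2.377 2.426
v -0.756 -2.038 2.678
v -0.961 -1.695 2.816
v -1.309 -1.457 2.795
v -1.691 -1.398 2.623
v -1.984 -1.539 2.352
v -2.096 -1.834 2.071
v -1.991 -2.189 1.867
v -1.703 -2.492 1.806
v -1.323 -2.646 1.907
f 1 38 17
f 38 12 41
f 17 41 6
f 38 41 17
f 1 17 13
f 17 6 18
f 13 18 2
f 17 18 13
f 1 13 22
f 13 2 23
f 22 23 8
f 13 23 22
f 1 22 34
f 22 8 37
f 34 37 11
f 22 37 34
f 1 34 38
f 34 11 42
f 38 42 12
f 34 42 38
f 2 18 29
f 18 6 32
f 29 32 10
f 18 32 29
f 6 41 19
f 41 12 40
f 19 40 5
f 41 40 19
f 12 42 39
f 42 11 35
f 39 35 3
f 42 35 39
f 11 37 36
f 37 8 24
f 36 24 7
f 37 24 36
f 8 23 28
f 23 2 25
f 28 25 9
f 23 25 28
f 4 30 16
f 30 10 31
f 16 31 5
f 30 31 16
f 4 16 14
f 16 5 15
f 14 15 3
f 16 15 14
f 4 14 21
f 14 3 20
f 21 20 7
f 14 20 21
f 4 21 26
f 21 7 27
f 26 27 9
f 21 27 26
f 4 26 30
f 26 9 33
f 30 33 10
f 26 33 30
f 5 31 19
f 31 10 32
f 19 32 6
f 31 32 19
f 3 15 39
f 15 5 40
f 39 40 12
f 15 40 39
f 7 20 36
f 20 3 35
f 36 35 11
f 20 35 36
f 9 27 28
f 27 7 24
f 28 24 8
f 27 24 28
f 10 33 29
f 33 9 25
f 29 25 2
f 33 25 29
f 44 43 46
f 44 46 45
f 46 43 47
f 46 47 45
f 47 43 48
f 47 48 45
f 48 43 49
f 48 49 45
f 49 43 50
f 49 50 45
f 50 43 51
f 50 51 45
f 51 43 52
f 51 52 45
f 52 43 53
f 52 53 45
f 53 43 54
f 53 54 45
f 54 43 55
f 54 55 45
f 55 43 56
f 55 56 45
f 56 43 57
f 56 57 45
f 57 43 44
f 57 44 45
f 59 61 58
f 62 59 58
f 58 61 60
f 60 62 58
f 59 65 61
f 63 59 62
f 63 65 59
f 61 65 60
f 64 62 60
f 60 65 64
f 64 63 62
f 65 63 64
f 67 66 69
f 67 69 68
f 69 66 70
f 69 70 68
f 70 66 71
f 70 71 68
f 71 66 72
f 71 72 68
f 72 66 73
f 72 73 68
f 73 66 74
f 73 74 68
f 74 66 75
f 74 75 68
f 75 66 76
f 75 76 68
f 76 66 77
f 76 77 68
f 77 66 78
f 77 78 68
f 78 66 67
f 78 67 68



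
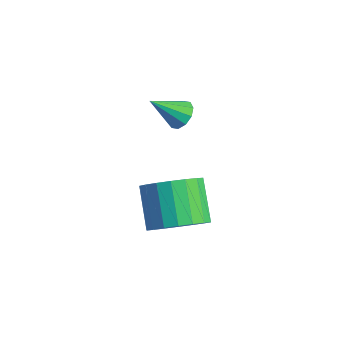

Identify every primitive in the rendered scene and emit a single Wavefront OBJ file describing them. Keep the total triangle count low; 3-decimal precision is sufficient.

v 3.931 -3.266 1.221
v 4.407 -3.67 1.989
v 3.346 -3.099 2.947
v 2.869 -2.694 2.179
v 4.592 -3.272 1.957
v 3.531 -2.7 2.916
v 4.647 -2.872 1.779
v 3.586 -2.301 2.738
v 4.56 -2.551 1.491
v 3.498 -1.979 2.45
v 4.348 -2.371 1.149
v 3.287 -1.799 2.108
v 4.053 -2.368 0.822
v 2.992 -1.797 1.78
v 3.734 -2.543 0.573
v 2.673 -1.972 1.532
v 3.454 -2.861 0.453
v 2.393 -2.29 1.411
v 3.269 -3.26 0.484
v 2.208 -2.688 1.443
v 3.214 -3.659 0.662
v 2.153 -3.088 1.621
v 3.302 -3.981 0.95
v 2.24 -3.409 1.909
v 3.513 -4.161 1.292
v 2.452 -3.589 2.251
v 3.808 -4.163 1.62
v 2.747 -3.592 2.578
v 4.127 -3.988 1.868
v 3.066 -3.417 2.827
v 0.019 -0.001 1.487
v 0.538 -0.228 1.55
v -0.479 -0.879 2.413
v 0.505 0.035 1.782
v 0.286 0.285 1.901
v -0.035 0.425 1.862
v -0.335 0.402 1.679
v -0.5 0.226 1.423
v -0.467 -0.038 1.191
v -0.249 -0.287 1.072
v 0.072 -0.427 1.112
v 0.372 -0.405 1.294
f 2 1 5
f 2 5 3
f 3 5 6
f 3 6 4
f 5 1 7
f 5 7 6
f 6 7 8
f 6 8 4
f 7 1 9
f 7 9 8
f 8 9 10
f 8 10 4
f 9 1 11
f 9 11 10
f 10 11 12
f 10 12 4
f 11 1 13
f 11 13 12
f 12 13 14
f 12 14 4
f 13 1 15
f 13 15 14
f 14 15 16
f 14 16 4
f 15 1 17
f 15 17 16
f 16 17 18
f 16 18 4
f 17 1 19
f 17 19 18
f 18 19 20
f 18 20 4
f 19 1 21
f 19 21 20
f 20 21 22
f 20 22 4
f 21 1 23
f 21 23 22
f 22 23 24
f 22 24 4
f 23 1 25
f 23 25 24
f 24 25 26
f 24 26 4
f 25 1 27
f 25 27 26
f 26 27 28
f 26 28 4
f 27 1 29
f 27 29 28
f 28 29 30
f 28 30 4
f 29 1 2
f 29 2 30
f 30 2 3
f 30 3 4
f 32 31 34
f 32 34 33
f 34 31 35
f 34 35 33
f 35 31 36
f 35 36 33
f 36 31 37
f 36 37 33
f 37 31 38
f 37 38 33
f 38 31 39
f 38 39 33
f 39 31 40
f 39 40 33
f 40 31 41
f 40 41 33
f 41 31 42
f 41 42 33
f 42 31 32
f 42 32 33



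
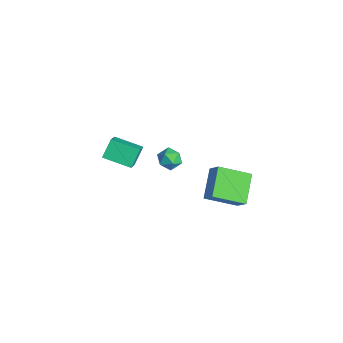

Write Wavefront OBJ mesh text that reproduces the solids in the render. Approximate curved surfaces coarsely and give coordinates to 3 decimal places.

v -1.987 0.833 -1.35
v -1.311 0.702 -1.501
v -2.169 -0.282 -1.199
v -1.493 -0.413 -1.35
v -1.662 -0.082 -0.752
v -1.55 0.607 -0.845
v -1.93 -0.187 -1.855
v -1.818 0.502 -1.948
v -1.276 0.072 -1.814
v -1.111 0.137 -1.132
v -2.369 0.283 -1.568
v -2.204 0.348 -0.886
v 0.131 -4.039 2.254
v -0.298 -3.402 3.042
v -1.085 -3.401 1.075
v -1.515 -2.764 1.863
v 1.075 -2.936 1.877
v 0.645 -2.299 2.665
v -0.142 -2.298 0.698
v -0.571 -1.661 1.486
v -0.56 1.569 -4.129
v -1.818 2.448 -3.169
v -0.021 3.201 -4.916
v -1.28 4.08 -3.956
v 0.16 1.72 -3.324
v -1.099 2.599 -2.364
v 0.698 3.352 -4.111
v -0.56 4.231 -3.151
f 1 12 6
f 1 6 2
f 1 2 8
f 1 8 11
f 1 11 12
f 2 6 10
f 6 12 5
f 12 11 3
f 11 8 7
f 8 2 9
f 4 10 5
f 4 5 3
f 4 3 7
f 4 7 9
f 4 9 10
f 5 10 6
f 3 5 12
f 7 3 11
f 9 7 8
f 10 9 2
f 14 16 13
f 17 14 13
f 13 16 15
f 15 17 13
f 14 20 16
f 18 14 17
f 18 20 14
f 16 20 15
f 19 17 15
f 15 20 19
f 19 18 17
f 20 18 19
f 22 24 21
f 25 22 21
f 21 24 23
f 23 25 21
f 22 28 24
f 26 22 25
f 26 28 22
f 24 28 23
f 27 25 23
f 23 28 27
f 27 26 25
f 28 26 27



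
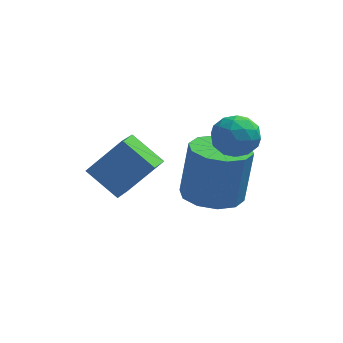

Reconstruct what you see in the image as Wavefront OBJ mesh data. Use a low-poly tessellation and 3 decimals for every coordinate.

v 1.978 2.275 3.459
v 2.388 2.021 2.782
v 2.072 1.039 3.978
v 2.482 0.785 3.301
v 2.842 1.315 3.831
v 2.783 2.078 3.51
v 1.677 0.982 3.25
v 1.618 1.745 2.929
v 2.202 1.222 2.653
v 2.922 1.428 3.012
v 1.538 1.632 3.748
v 2.258 1.838 4.107
v 2.175 2.257 3.075
v 2.285 0.803 3.685
v 2.497 1.114 3.997
v 2.738 0.966 3.599
v 2.407 2.29 3.503
v 2.648 2.141 3.105
v 2.915 1.726 3.722
v 1.812 0.919 3.655
v 2.053 0.77 3.257
v 1.722 2.094 3.161
v 1.963 1.946 2.763
v 1.545 1.334 3.038
v 2.306 1.638 2.601
v 2.361 0.912 2.906
v 1.888 1.027 2.876
v 1.854 1.476 2.687
v 2.729 1.759 2.812
v 2.785 1.032 3.118
v 2.996 1.343 3.429
v 2.962 1.793 3.24
v 2.62 1.289 2.736
v 1.675 2.028 3.642
v 1.731 1.301 3.948
v 1.498 1.267 3.52
v 1.464 1.717 3.331
v 2.099 2.148 3.854
v 2.154 1.422 4.159
v 2.606 1.584 4.073
v 2.572 2.033 3.884
v 1.84 1.771 4.024
v 1.489 2.262 0.014
v 2.516 2.145 -0.101
v 2.778 2.441 1.931
v 1.751 2.558 2.046
v 2.378 2.769 -0.174
v 2.639 3.065 1.858
v 1.9 3.199 -0.175
v 2.161 3.495 1.857
v 1.265 3.271 -0.104
v 1.527 3.567 1.928
v 0.716 2.957 0.012
v 0.977 3.253 2.044
v 0.462 2.379 0.129
v 0.724 2.675 2.161
v 0.601 1.755 0.202
v 0.862 2.051 2.234
v 1.079 1.325 0.203
v 1.34 1.621 2.235
v 1.713 1.253 0.132
v 1.975 1.549 2.164
v 2.263 1.567 0.016
v 2.524 1.863 2.048
v -1.147 -0.963 2.217
v -2.145 -0.427 2.988
v -0.938 -0.054 1.857
v -1.936 0.482 2.628
v -0.064 -0.722 3.452
v -1.062 -0.186 4.223
v 0.145 0.187 3.092
v -0.853 0.723 3.863
f 1 38 17
f 38 12 41
f 17 41 6
f 38 41 17
f 1 17 13
f 17 6 18
f 13 18 2
f 17 18 13
f 1 13 22
f 13 2 23
f 22 23 8
f 13 23 22
f 1 22 34
f 22 8 37
f 34 37 11
f 22 37 34
f 1 34 38
f 34 11 42
f 38 42 12
f 34 42 38
f 2 18 29
f 18 6 32
f 29 32 10
f 18 32 29
f 6 41 19
f 41 12 40
f 19 40 5
f 41 40 19
f 12 42 39
f 42 11 35
f 39 35 3
f 42 35 39
f 11 37 36
f 37 8 24
f 36 24 7
f 37 24 36
f 8 23 28
f 23 2 25
f 28 25 9
f 23 25 28
f 4 30 16
f 30 10 31
f 16 31 5
f 30 31 16
f 4 16 14
f 16 5 15
f 14 15 3
f 16 15 14
f 4 14 21
f 14 3 20
f 21 20 7
f 14 20 21
f 4 21 26
f 21 7 27
f 26 27 9
f 21 27 26
f 4 26 30
f 26 9 33
f 30 33 10
f 26 33 30
f 5 31 19
f 31 10 32
f 19 32 6
f 31 32 19
f 3 15 39
f 15 5 40
f 39 40 12
f 15 40 39
f 7 20 36
f 20 3 35
f 36 35 11
f 20 35 36
f 9 27 28
f 27 7 24
f 28 24 8
f 27 24 28
f 10 33 29
f 33 9 25
f 29 25 2
f 33 25 29
f 44 43 47
f 44 47 45
f 45 47 48
f 45 48 46
f 47 43 49
f 47 49 48
f 48 49 50
f 48 50 46
f 49 43 51
f 49 51 50
f 50 51 52
f 50 52 46
f 51 43 53
f 51 53 52
f 52 53 54
f 52 54 46
f 53 43 55
f 53 55 54
f 54 55 56
f 54 56 46
f 55 43 57
f 55 57 56
f 56 57 58
f 56 58 46
f 57 43 59
f 57 59 58
f 58 59 60
f 58 60 46
f 59 43 61
f 59 61 60
f 60 61 62
f 60 62 46
f 61 43 63
f 61 63 62
f 62 63 64
f 62 64 46
f 63 43 44
f 63 44 64
f 64 44 45
f 64 45 46
f 66 68 65
f 69 66 65
f 65 68 67
f 67 69 65
f 66 72 68
f 70 66 69
f 70 72 66
f 68 72 67
f 71 69 67
f 67 72 71
f 71 70 69
f 72 70 71



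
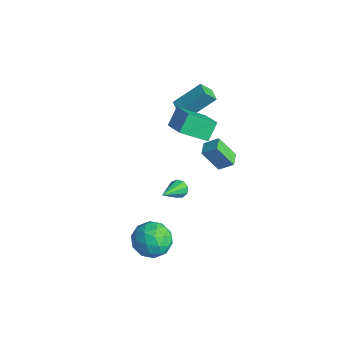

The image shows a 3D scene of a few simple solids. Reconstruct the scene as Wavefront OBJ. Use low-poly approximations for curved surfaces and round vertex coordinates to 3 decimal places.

v -0.825 -0.555 -2.613
v -0.357 -0.577 -2.972
v 0.025 -2.145 -1.407
v -0.289 -0.314 -2.673
v -0.473 -0.164 -2.346
v -0.821 -0.197 -2.145
v -1.171 -0.397 -2.162
v -1.359 -0.671 -2.391
v -1.297 -0.891 -2.724
v -1.014 -0.953 -3.005
v -0.643 -0.829 -3.103
v -3.81 1.031 1.879
v -3.312 2.5 3.157
v -3.676 1.701 1.056
v -3.178 3.171 2.334
v -3.022 0.809 1.826
v -2.524 2.279 3.104
v -2.888 1.48 1.003
v -2.39 2.949 2.281
v -0.186 -3.267 -3.8
v 0.532 -2.346 -4.067
v 1.348 -4.454 -3.773
v 2.066 -3.533 -4.04
v 1.536 -3.588 -2.967
v 0.588 -2.854 -2.983
v 1.292 -3.946 -4.857
v 0.344 -3.212 -4.873
v 1.445 -2.765 -4.721
v 1.596 -2.544 -3.552
v 0.284 -4.256 -4.288
v 0.435 -4.035 -3.119
v 0.039 -2.702 -3.936
v 1.841 -4.098 -3.904
v 1.53 -4.13 -3.273
v 1.952 -3.588 -3.43
v 0.072 -3.001 -3.298
v 0.494 -2.459 -3.456
v 1.084 -3.19 -2.809
v 1.386 -4.341 -4.384
v 1.808 -3.799 -4.542
v -0.072 -3.212 -4.41
v 0.35 -2.67 -4.567
v 0.796 -3.61 -5.031
v 0.997 -2.407 -4.477
v 1.899 -3.105 -4.461
v 1.444 -3.348 -4.941
v 0.887 -2.916 -4.951
v 1.086 -2.277 -3.79
v 1.988 -2.975 -3.775
v 1.676 -3.007 -3.143
v 1.119 -2.576 -3.153
v 1.623 -2.523 -4.174
v -0.108 -3.825 -4.065
v 0.794 -4.523 -4.05
v 0.761 -4.224 -4.687
v 0.204 -3.793 -4.697
v -0.019 -3.695 -3.379
v 0.883 -4.393 -3.363
v 0.993 -3.884 -2.889
v 0.436 -3.452 -2.899
v 0.257 -4.277 -3.666
v -1.186 0.83 1.399
v -1.89 -0.533 2.34
v -1.542 1.636 2.301
v -2.246 0.272 3.242
v 0.286 0.608 2.178
v -0.418 -0.756 3.119
v -0.07 1.413 3.08
v -0.774 0.05 4.021
v -1.638 1.629 -0.377
v -1.092 2.255 0.213
v -0.995 2.335 -1.722
v -0.448 2.961 -1.132
v -0.972 1.039 -0.368
v -0.425 1.665 0.222
v -0.328 1.745 -1.713
v 0.218 2.371 -1.123
f 2 1 4
f 2 4 3
f 4 1 5
f 4 5 3
f 5 1 6
f 5 6 3
f 6 1 7
f 6 7 3
f 7 1 8
f 7 8 3
f 8 1 9
f 8 9 3
f 9 1 10
f 9 10 3
f 10 1 11
f 10 11 3
f 11 1 2
f 11 2 3
f 13 15 12
f 16 13 12
f 12 15 14
f 14 16 12
f 13 19 15
f 17 13 16
f 17 19 13
f 15 19 14
f 18 16 14
f 14 19 18
f 18 17 16
f 19 17 18
f 20 57 36
f 57 31 60
f 36 60 25
f 57 60 36
f 20 36 32
f 36 25 37
f 32 37 21
f 36 37 32
f 20 32 41
f 32 21 42
f 41 42 27
f 32 42 41
f 20 41 53
f 41 27 56
f 53 56 30
f 41 56 53
f 20 53 57
f 53 30 61
f 57 61 31
f 53 61 57
f 21 37 48
f 37 25 51
f 48 51 29
f 37 51 48
f 25 60 38
f 60 31 59
f 38 59 24
f 60 59 38
f 31 61 58
f 61 30 54
f 58 54 22
f 61 54 58
f 30 56 55
f 56 27 43
f 55 43 26
f 56 43 55
f 27 42 47
f 42 21 44
f 47 44 28
f 42 44 47
f 23 49 35
f 49 29 50
f 35 50 24
f 49 50 35
f 23 35 33
f 35 24 34
f 33 34 22
f 35 34 33
f 23 33 40
f 33 22 39
f 40 39 26
f 33 39 40
f 23 40 45
f 40 26 46
f 45 46 28
f 40 46 45
f 23 45 49
f 45 28 52
f 49 52 29
f 45 52 49
f 24 50 38
f 50 29 51
f 38 51 25
f 50 51 38
f 22 34 58
f 34 24 59
f 58 59 31
f 34 59 58
f 26 39 55
f 39 22 54
f 55 54 30
f 39 54 55
f 28 46 47
f 46 26 43
f 47 43 27
f 46 43 47
f 29 52 48
f 52 28 44
f 48 44 21
f 52 44 48
f 63 65 62
f 66 63 62
f 62 65 64
f 64 66 62
f 63 69 65
f 67 63 66
f 67 69 63
f 65 69 64
f 68 66 64
f 64 69 68
f 68 67 66
f 69 67 68
f 71 73 70
f 74 71 70
f 70 73 72
f 72 74 70
f 71 77 73
f 75 71 74
f 75 77 71
f 73 77 72
f 76 74 72
f 72 77 76
f 76 75 74
f 77 75 76



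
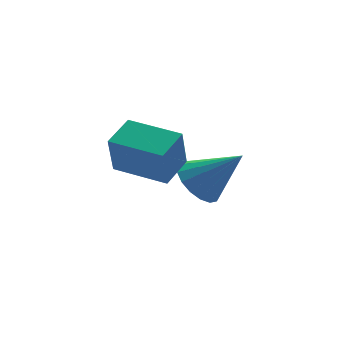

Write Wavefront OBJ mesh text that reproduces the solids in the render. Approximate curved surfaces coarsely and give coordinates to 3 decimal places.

v 0.08 -5.015 2.202
v -0.26 -5.307 3.78
v -0.979 -3.274 2.296
v -1.319 -3.567 3.874
v 1.199 -4.353 2.566
v 0.859 -4.646 4.144
v 0.14 -2.613 2.66
v -0.2 -2.905 4.238
v 3.163 -1.811 -0.465
v 4.034 -1.665 -1.07
v 4.377 -2.789 1.045
v 4.014 -1.243 -0.78
v 3.799 -0.951 -0.418
v 3.438 -0.856 -0.067
v 3.015 -0.98 0.193
v 2.625 -1.294 0.302
v 2.359 -1.726 0.236
v 2.277 -2.178 0.009
v 2.398 -2.546 -0.326
v 2.694 -2.745 -0.693
v 3.098 -2.73 -1.008
v 3.517 -2.505 -1.199
v 3.854 -2.12 -1.221
f 2 4 1
f 5 2 1
f 1 4 3
f 3 5 1
f 2 8 4
f 6 2 5
f 6 8 2
f 4 8 3
f 7 5 3
f 3 8 7
f 7 6 5
f 8 6 7
f 10 9 12
f 10 12 11
f 12 9 13
f 12 13 11
f 13 9 14
f 13 14 11
f 14 9 15
f 14 15 11
f 15 9 16
f 15 16 11
f 16 9 17
f 16 17 11
f 17 9 18
f 17 18 11
f 18 9 19
f 18 19 11
f 19 9 20
f 19 20 11
f 20 9 21
f 20 21 11
f 21 9 22
f 21 22 11
f 22 9 23
f 22 23 11
f 23 9 10
f 23 10 11



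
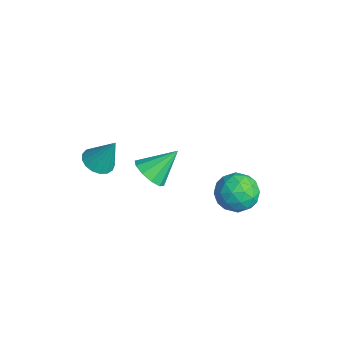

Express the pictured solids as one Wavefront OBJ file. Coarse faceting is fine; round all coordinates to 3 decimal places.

v 2.134 -1.901 3.119
v 2.993 -1.73 2.958
v 2.086 -0.599 4.241
v 2.692 -1.436 2.604
v 2.179 -1.319 2.446
v 1.648 -1.425 2.545
v 1.303 -1.712 2.863
v 1.276 -2.071 3.279
v 1.576 -2.366 3.633
v 2.09 -2.482 3.791
v 2.621 -2.377 3.692
v 2.966 -2.09 3.374
v -2.054 -2.953 0.501
v -1.322 -2.758 0.186
v -1.566 -2.267 2.059
v -1.542 -2.441 0.116
v -1.879 -2.241 0.134
v -2.257 -2.204 0.235
v -2.587 -2.338 0.398
v -2.796 -2.614 0.585
v -2.835 -2.967 0.752
v -2.694 -3.316 0.862
v -2.407 -3.583 0.889
v -2.039 -3.705 0.828
v -1.675 -3.654 0.691
v -1.397 -3.443 0.511
v -1.27 -3.12 0.329
v 0.449 3.577 -1.556
v 1.505 3.358 -1.277
v -0.065 2.002 -0.843
v 0.991 1.783 -0.564
v 0.434 2.596 -0.043
v 0.752 3.569 -0.484
v 0.688 1.791 -1.636
v 1.006 2.764 -2.077
v 1.653 2.254 -1.327
v 1.496 2.752 -0.342
v -0.056 2.608 -1.778
v -0.213 3.106 -0.793
v 1.022 3.605 -1.479
v 0.418 1.755 -0.641
v 0.09 2.232 -0.334
v 0.711 2.104 -0.17
v 0.579 3.73 -1.013
v 1.2 3.601 -0.849
v 0.571 3.153 -0.123
v 0.24 1.759 -1.271
v 0.861 1.63 -1.107
v 0.729 3.256 -1.95
v 1.35 3.128 -1.786
v 0.869 2.207 -1.997
v 1.73 2.828 -1.344
v 1.428 1.903 -0.925
v 1.25 1.907 -1.555
v 1.437 2.479 -1.815
v 1.638 3.121 -0.766
v 1.336 2.195 -0.346
v 1.008 2.673 -0.04
v 1.195 3.245 -0.299
v 1.725 2.472 -0.795
v 0.104 3.165 -1.774
v -0.198 2.239 -1.354
v 0.245 2.115 -1.821
v 0.432 2.687 -2.08
v 0.012 3.457 -1.195
v -0.29 2.532 -0.776
v 0.003 2.881 -0.305
v 0.19 3.453 -0.565
v -0.285 2.888 -1.325
f 2 1 4
f 2 4 3
f 4 1 5
f 4 5 3
f 5 1 6
f 5 6 3
f 6 1 7
f 6 7 3
f 7 1 8
f 7 8 3
f 8 1 9
f 8 9 3
f 9 1 10
f 9 10 3
f 10 1 11
f 10 11 3
f 11 1 12
f 11 12 3
f 12 1 2
f 12 2 3
f 14 13 16
f 14 16 15
f 16 13 17
f 16 17 15
f 17 13 18
f 17 18 15
f 18 13 19
f 18 19 15
f 19 13 20
f 19 20 15
f 20 13 21
f 20 21 15
f 21 13 22
f 21 22 15
f 22 13 23
f 22 23 15
f 23 13 24
f 23 24 15
f 24 13 25
f 24 25 15
f 25 13 26
f 25 26 15
f 26 13 27
f 26 27 15
f 27 13 14
f 27 14 15
f 28 65 44
f 65 39 68
f 44 68 33
f 65 68 44
f 28 44 40
f 44 33 45
f 40 45 29
f 44 45 40
f 28 40 49
f 40 29 50
f 49 50 35
f 40 50 49
f 28 49 61
f 49 35 64
f 61 64 38
f 49 64 61
f 28 61 65
f 61 38 69
f 65 69 39
f 61 69 65
f 29 45 56
f 45 33 59
f 56 59 37
f 45 59 56
f 33 68 46
f 68 39 67
f 46 67 32
f 68 67 46
f 39 69 66
f 69 38 62
f 66 62 30
f 69 62 66
f 38 64 63
f 64 35 51
f 63 51 34
f 64 51 63
f 35 50 55
f 50 29 52
f 55 52 36
f 50 52 55
f 31 57 43
f 57 37 58
f 43 58 32
f 57 58 43
f 31 43 41
f 43 32 42
f 41 42 30
f 43 42 41
f 31 41 48
f 41 30 47
f 48 47 34
f 41 47 48
f 31 48 53
f 48 34 54
f 53 54 36
f 48 54 53
f 31 53 57
f 53 36 60
f 57 60 37
f 53 60 57
f 32 58 46
f 58 37 59
f 46 59 33
f 58 59 46
f 30 42 66
f 42 32 67
f 66 67 39
f 42 67 66
f 34 47 63
f 47 30 62
f 63 62 38
f 47 62 63
f 36 54 55
f 54 34 51
f 55 51 35
f 54 51 55
f 37 60 56
f 60 36 52
f 56 52 29
f 60 52 56



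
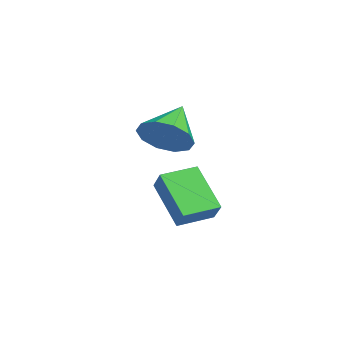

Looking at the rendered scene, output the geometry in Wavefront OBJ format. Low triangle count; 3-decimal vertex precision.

v 4.339 -2.807 -4.392
v 3.255 -3.219 -3.29
v 4.074 -1.748 -4.256
v 2.991 -2.16 -3.153
v 4.909 -2.74 -3.807
v 3.826 -3.152 -2.704
v 4.645 -1.681 -3.67
v 3.561 -2.093 -2.568
v 1.372 -2.552 -2.179
v 1.728 -2.886 -1.471
v 0.388 -1.868 -1.361
v 1.967 -2.422 -1.572
v 1.978 -2.007 -1.904
v 1.758 -1.801 -2.342
v 1.39 -1.881 -2.717
v 1.015 -2.218 -2.887
v 0.777 -2.682 -2.786
v 0.765 -3.096 -2.453
v 0.985 -3.303 -2.016
v 1.353 -3.222 -1.64
f 2 4 1
f 5 2 1
f 1 4 3
f 3 5 1
f 2 8 4
f 6 2 5
f 6 8 2
f 4 8 3
f 7 5 3
f 3 8 7
f 7 6 5
f 8 6 7
f 10 9 12
f 10 12 11
f 12 9 13
f 12 13 11
f 13 9 14
f 13 14 11
f 14 9 15
f 14 15 11
f 15 9 16
f 15 16 11
f 16 9 17
f 16 17 11
f 17 9 18
f 17 18 11
f 18 9 19
f 18 19 11
f 19 9 20
f 19 20 11
f 20 9 10
f 20 10 11



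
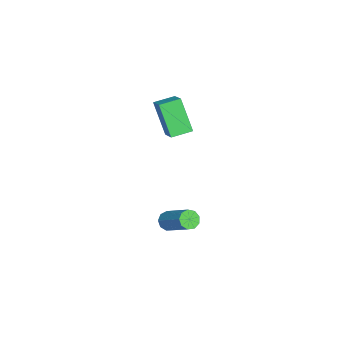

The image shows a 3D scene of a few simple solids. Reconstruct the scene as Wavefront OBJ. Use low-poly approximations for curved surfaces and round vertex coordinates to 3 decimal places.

v 1.619 -0.481 -3.507
v 1.821 -0.223 -3.936
v 2.884 0.898 -2.762
v 2.681 0.641 -2.333
v 1.514 -0.053 -3.82
v 2.577 1.068 -2.647
v 1.256 -0.084 -3.558
v 2.319 1.038 -2.384
v 1.168 -0.3 -3.272
v 2.23 0.822 -2.098
v 1.29 -0.6 -3.095
v 2.353 0.521 -1.922
v 1.566 -0.845 -3.112
v 2.629 0.276 -1.938
v 1.867 -0.919 -3.313
v 2.93 0.202 -2.139
v 2.052 -0.788 -3.605
v 3.114 0.333 -2.431
v 2.034 -0.513 -3.851
v 3.096 0.608 -2.677
v 0.018 -0.842 1.343
v -0.687 -1.498 2.981
v -0.486 0.078 1.494
v -1.191 -0.578 3.132
v 0.911 -0.442 1.888
v 0.206 -1.098 3.526
v 0.407 0.478 2.039
v -0.298 -0.178 3.677
f 2 1 5
f 2 5 3
f 3 5 6
f 3 6 4
f 5 1 7
f 5 7 6
f 6 7 8
f 6 8 4
f 7 1 9
f 7 9 8
f 8 9 10
f 8 10 4
f 9 1 11
f 9 11 10
f 10 11 12
f 10 12 4
f 11 1 13
f 11 13 12
f 12 13 14
f 12 14 4
f 13 1 15
f 13 15 14
f 14 15 16
f 14 16 4
f 15 1 17
f 15 17 16
f 16 17 18
f 16 18 4
f 17 1 19
f 17 19 18
f 18 19 20
f 18 20 4
f 19 1 2
f 19 2 20
f 20 2 3
f 20 3 4
f 22 24 21
f 25 22 21
f 21 24 23
f 23 25 21
f 22 28 24
f 26 22 25
f 26 28 22
f 24 28 23
f 27 25 23
f 23 28 27
f 27 26 25
f 28 26 27



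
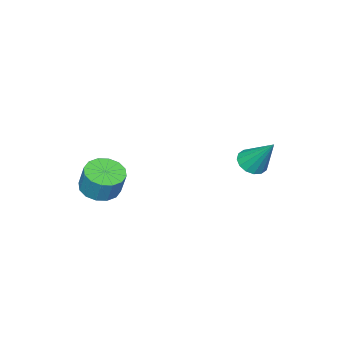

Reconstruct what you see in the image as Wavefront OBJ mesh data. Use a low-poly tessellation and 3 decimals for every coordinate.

v 1.684 -2.589 -2.511
v 2.624 -2.55 -2.641
v 2.776 -2.073 -1.398
v 1.836 -2.111 -1.269
v 2.457 -2.112 -2.789
v 2.609 -1.634 -1.546
v 2.083 -1.801 -2.863
v 2.235 -1.324 -1.62
v 1.602 -1.702 -2.842
v 1.754 -1.224 -1.599
v 1.143 -1.84 -2.733
v 1.295 -1.363 -1.49
v 0.829 -2.179 -2.564
v 0.981 -1.701 -1.322
v 0.744 -2.627 -2.382
v 0.896 -2.15 -1.139
v 0.911 -3.066 -2.234
v 1.063 -2.588 -0.991
v 1.285 -3.376 -2.16
v 1.437 -2.899 -0.917
v 1.766 -3.476 -2.181
v 1.918 -2.998 -0.938
v 2.225 -3.337 -2.29
v 2.377 -2.86 -1.047
v 2.539 -2.999 -2.458
v 2.691 -2.521 -1.216
v -2.491 2.567 -0.822
v -1.777 2.752 -1.007
v -2.389 3.773 0.782
v -2.002 3.017 -1.192
v -2.358 3.161 -1.277
v -2.749 3.146 -1.241
v -3.071 2.976 -1.093
v -3.238 2.696 -0.872
v -3.204 2.382 -0.638
v -2.98 2.117 -0.453
v -2.624 1.973 -0.368
v -2.232 1.988 -0.404
v -1.91 2.158 -0.552
v -1.743 2.438 -0.773
f 2 1 5
f 2 5 3
f 3 5 6
f 3 6 4
f 5 1 7
f 5 7 6
f 6 7 8
f 6 8 4
f 7 1 9
f 7 9 8
f 8 9 10
f 8 10 4
f 9 1 11
f 9 11 10
f 10 11 12
f 10 12 4
f 11 1 13
f 11 13 12
f 12 13 14
f 12 14 4
f 13 1 15
f 13 15 14
f 14 15 16
f 14 16 4
f 15 1 17
f 15 17 16
f 16 17 18
f 16 18 4
f 17 1 19
f 17 19 18
f 18 19 20
f 18 20 4
f 19 1 21
f 19 21 20
f 20 21 22
f 20 22 4
f 21 1 23
f 21 23 22
f 22 23 24
f 22 24 4
f 23 1 25
f 23 25 24
f 24 25 26
f 24 26 4
f 25 1 2
f 25 2 26
f 26 2 3
f 26 3 4
f 28 27 30
f 28 30 29
f 30 27 31
f 30 31 29
f 31 27 32
f 31 32 29
f 32 27 33
f 32 33 29
f 33 27 34
f 33 34 29
f 34 27 35
f 34 35 29
f 35 27 36
f 35 36 29
f 36 27 37
f 36 37 29
f 37 27 38
f 37 38 29
f 38 27 39
f 38 39 29
f 39 27 40
f 39 40 29
f 40 27 28
f 40 28 29



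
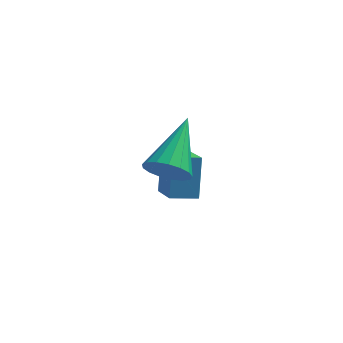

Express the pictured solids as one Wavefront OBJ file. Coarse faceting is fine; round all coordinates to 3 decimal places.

v -0.514 -1.849 -1.286
v -0.521 -1.135 0.112
v -1.043 -0.658 -1.897
v -1.05 0.057 -0.499
v 0.37 -1.537 -1.441
v 0.363 -0.822 -0.043
v -0.159 -0.345 -2.052
v -0.166 0.369 -0.654
v -0.222 -4.299 1.814
v 0.536 -4.4 1.73
v 0.142 -2.521 2.966
v 0.442 -4.193 1.44
v 0.196 -4.011 1.236
v -0.147 -3.894 1.164
v -0.506 -3.871 1.242
v -0.801 -3.945 1.45
v -0.963 -4.101 1.742
v -0.955 -4.302 2.051
v -0.779 -4.503 2.305
v -0.476 -4.657 2.447
v -0.115 -4.729 2.444
v 0.222 -4.703 2.297
v 0.457 -4.584 2.039
f 2 4 1
f 5 2 1
f 1 4 3
f 3 5 1
f 2 8 4
f 6 2 5
f 6 8 2
f 4 8 3
f 7 5 3
f 3 8 7
f 7 6 5
f 8 6 7
f 10 9 12
f 10 12 11
f 12 9 13
f 12 13 11
f 13 9 14
f 13 14 11
f 14 9 15
f 14 15 11
f 15 9 16
f 15 16 11
f 16 9 17
f 16 17 11
f 17 9 18
f 17 18 11
f 18 9 19
f 18 19 11
f 19 9 20
f 19 20 11
f 20 9 21
f 20 21 11
f 21 9 22
f 21 22 11
f 22 9 23
f 22 23 11
f 23 9 10
f 23 10 11



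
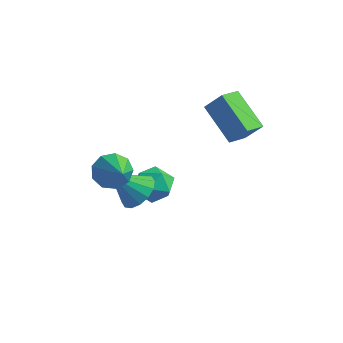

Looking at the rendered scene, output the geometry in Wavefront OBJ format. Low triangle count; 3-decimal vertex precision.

v 1.008 -1.462 0.908
v 1.659 -0.82 0.809
v 2.332 -2.618 2.112
v 1.308 -0.694 1.316
v 0.816 -0.928 1.632
v 0.415 -1.412 1.609
v 0.291 -1.919 1.258
v 0.502 -2.213 0.744
v 0.951 -2.156 0.306
v 1.426 -1.774 0.15
v 1.706 -1.246 0.348
v 1.598 2.024 -3.021
v 1.997 1.519 -2.203
v 0.063 1.921 -2.337
v 0.462 1.416 -1.519
v 0.681 2.422 -1.666
v 1.63 2.486 -2.089
v 0.43 0.954 -2.451
v 1.379 1.018 -2.874
v 1.275 0.857 -1.851
v 1.43 1.765 -1.366
v 0.63 1.675 -3.174
v 0.785 2.583 -2.689
v 4.279 2.699 1.342
v 2.603 3.375 2.561
v 4.469 3.745 1.023
v 2.792 4.421 2.242
v 5.068 2.859 2.338
v 3.391 3.535 3.557
v 5.257 3.905 2.019
v 3.581 4.581 3.238
v 1.359 -0.01 -1.367
v 1.961 -0.796 -1.39
v 0.441 -0.75 -0.113
v 2.171 -0.478 -1.048
v 2.164 -0.034 -0.791
v 1.941 0.416 -0.689
v 1.562 0.752 -0.769
v 1.128 0.883 -1.008
v 0.757 0.775 -1.344
v 0.546 0.457 -1.686
v 0.553 0.013 -1.942
v 0.776 -0.437 -2.044
v 1.155 -0.773 -1.965
v 1.589 -0.904 -1.725
f 2 1 4
f 2 4 3
f 4 1 5
f 4 5 3
f 5 1 6
f 5 6 3
f 6 1 7
f 6 7 3
f 7 1 8
f 7 8 3
f 8 1 9
f 8 9 3
f 9 1 10
f 9 10 3
f 10 1 11
f 10 11 3
f 11 1 2
f 11 2 3
f 12 23 17
f 12 17 13
f 12 13 19
f 12 19 22
f 12 22 23
f 13 17 21
f 17 23 16
f 23 22 14
f 22 19 18
f 19 13 20
f 15 21 16
f 15 16 14
f 15 14 18
f 15 18 20
f 15 20 21
f 16 21 17
f 14 16 23
f 18 14 22
f 20 18 19
f 21 20 13
f 25 27 24
f 28 25 24
f 24 27 26
f 26 28 24
f 25 31 27
f 29 25 28
f 29 31 25
f 27 31 26
f 30 28 26
f 26 31 30
f 30 29 28
f 31 29 30
f 33 32 35
f 33 35 34
f 35 32 36
f 35 36 34
f 36 32 37
f 36 37 34
f 37 32 38
f 37 38 34
f 38 32 39
f 38 39 34
f 39 32 40
f 39 40 34
f 40 32 41
f 40 41 34
f 41 32 42
f 41 42 34
f 42 32 43
f 42 43 34
f 43 32 44
f 43 44 34
f 44 32 45
f 44 45 34
f 45 32 33
f 45 33 34

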